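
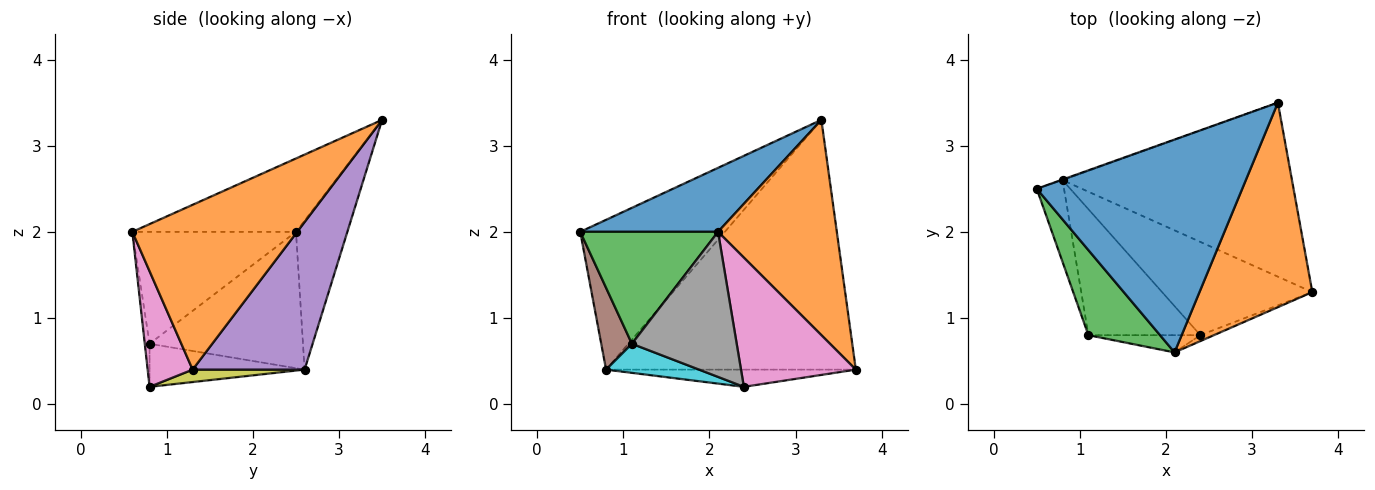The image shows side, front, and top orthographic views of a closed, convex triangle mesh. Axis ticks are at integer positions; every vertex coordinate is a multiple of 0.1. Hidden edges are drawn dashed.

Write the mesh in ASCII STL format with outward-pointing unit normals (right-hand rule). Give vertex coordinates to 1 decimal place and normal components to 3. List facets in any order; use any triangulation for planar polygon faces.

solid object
 facet normal -0.323 -0.272 0.906
  outer loop
   vertex 2.1 0.6 2.0
   vertex 3.3 3.5 3.3
   vertex 0.5 2.5 2.0
  endloop
 endfacet
 facet normal 0.709 -0.511 0.486
  outer loop
   vertex 2.1 0.6 2.0
   vertex 3.7 1.3 0.4
   vertex 3.3 3.5 3.3
  endloop
 endfacet
 facet normal -0.687 -0.579 0.440
  outer loop
   vertex 1.1 0.8 0.7
   vertex 2.1 0.6 2.0
   vertex 0.5 2.5 2.0
  endloop
 endfacet
 facet normal -0.335 0.942 -0.004
  outer loop
   vertex 0.8 2.6 0.4
   vertex 0.5 2.5 2.0
   vertex 3.3 3.5 3.3
  endloop
 endfacet
 facet normal 0.345 0.770 -0.537
  outer loop
   vertex 0.8 2.6 0.4
   vertex 3.3 3.5 3.3
   vertex 3.7 1.3 0.4
  endloop
 endfacet
 facet normal -0.962 -0.192 -0.192
  outer loop
   vertex 0.8 2.6 0.4
   vertex 1.1 0.8 0.7
   vertex 0.5 2.5 2.0
  endloop
 endfacet
 facet normal 0.364 -0.930 -0.043
  outer loop
   vertex 2.4 0.8 0.2
   vertex 3.7 1.3 0.4
   vertex 2.1 0.6 2.0
  endloop
 endfacet
 facet normal -0.045 -0.992 -0.118
  outer loop
   vertex 2.4 0.8 0.2
   vertex 2.1 0.6 2.0
   vertex 1.1 0.8 0.7
  endloop
 endfacet
 facet normal 0.081 0.181 -0.980
  outer loop
   vertex 2.4 0.8 0.2
   vertex 0.8 2.6 0.4
   vertex 3.7 1.3 0.4
  endloop
 endfacet
 facet normal -0.351 -0.211 -0.912
  outer loop
   vertex 2.4 0.8 0.2
   vertex 1.1 0.8 0.7
   vertex 0.8 2.6 0.4
  endloop
 endfacet
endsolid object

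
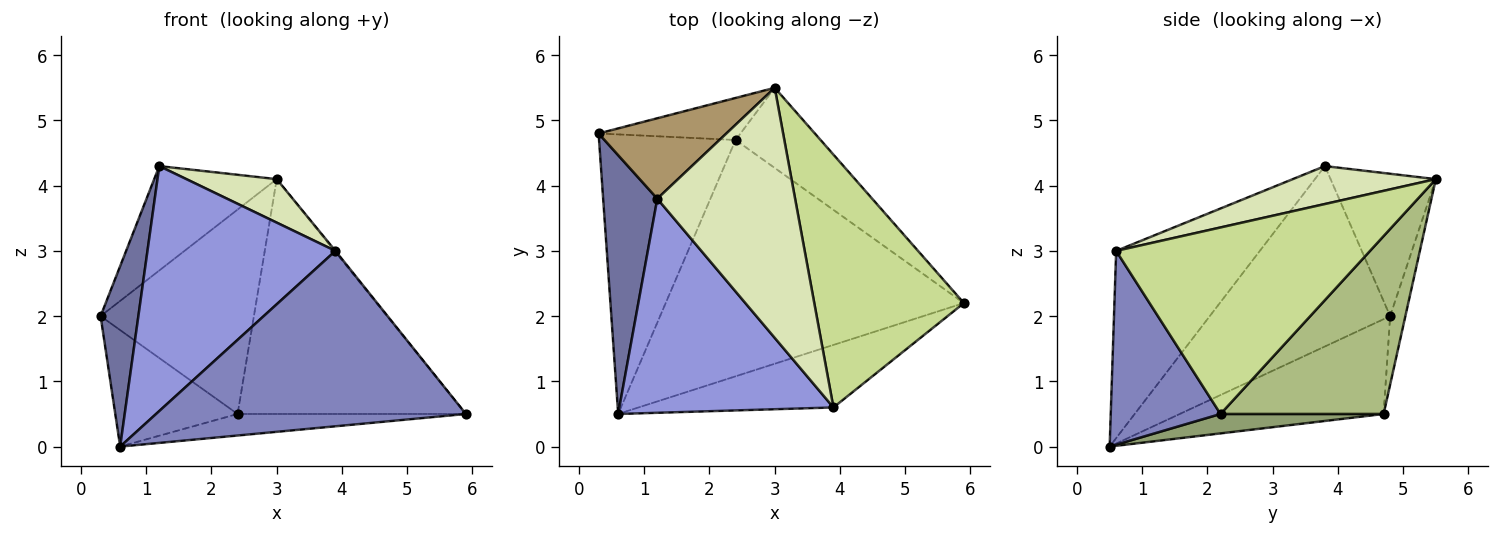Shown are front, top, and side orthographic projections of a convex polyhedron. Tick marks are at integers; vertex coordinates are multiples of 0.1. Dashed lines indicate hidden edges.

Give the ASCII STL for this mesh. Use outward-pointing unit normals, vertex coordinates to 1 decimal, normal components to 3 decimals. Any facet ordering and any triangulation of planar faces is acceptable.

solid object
 facet normal -0.939 -0.197 0.282
  outer loop
   vertex 1.2 3.8 4.3
   vertex 0.3 4.8 2.0
   vertex 0.6 0.5 0.0
  endloop
 endfacet
 facet normal 0.317 -0.893 -0.319
  outer loop
   vertex 3.9 0.6 3.0
   vertex 0.6 0.5 0.0
   vertex 5.9 2.2 0.5
  endloop
 endfacet
 facet normal -0.499 -0.653 0.570
  outer loop
   vertex 3.9 0.6 3.0
   vertex 1.2 3.8 4.3
   vertex 0.6 0.5 0.0
  endloop
 endfacet
 facet normal -0.540 0.324 -0.777
  outer loop
   vertex 2.4 4.7 0.5
   vertex 0.6 0.5 0.0
   vertex 0.3 4.8 2.0
  endloop
 endfacet
 facet normal 0.065 0.091 -0.994
  outer loop
   vertex 2.4 4.7 0.5
   vertex 5.9 2.2 0.5
   vertex 0.6 0.5 0.0
  endloop
 endfacet
 facet normal 0.560 0.784 -0.268
  outer loop
   vertex 3.0 5.5 4.1
   vertex 5.9 2.2 0.5
   vertex 2.4 4.7 0.5
  endloop
 endfacet
 facet normal 0.780 0.003 0.626
  outer loop
   vertex 3.0 5.5 4.1
   vertex 3.9 0.6 3.0
   vertex 5.9 2.2 0.5
  endloop
 endfacet
 facet normal 0.262 -0.165 0.951
  outer loop
   vertex 3.0 5.5 4.1
   vertex 1.2 3.8 4.3
   vertex 3.9 0.6 3.0
  endloop
 endfacet
 facet normal -0.562 0.655 0.505
  outer loop
   vertex 3.0 5.5 4.1
   vertex 0.3 4.8 2.0
   vertex 1.2 3.8 4.3
  endloop
 endfacet
 facet normal -0.097 0.975 -0.201
  outer loop
   vertex 3.0 5.5 4.1
   vertex 2.4 4.7 0.5
   vertex 0.3 4.8 2.0
  endloop
 endfacet
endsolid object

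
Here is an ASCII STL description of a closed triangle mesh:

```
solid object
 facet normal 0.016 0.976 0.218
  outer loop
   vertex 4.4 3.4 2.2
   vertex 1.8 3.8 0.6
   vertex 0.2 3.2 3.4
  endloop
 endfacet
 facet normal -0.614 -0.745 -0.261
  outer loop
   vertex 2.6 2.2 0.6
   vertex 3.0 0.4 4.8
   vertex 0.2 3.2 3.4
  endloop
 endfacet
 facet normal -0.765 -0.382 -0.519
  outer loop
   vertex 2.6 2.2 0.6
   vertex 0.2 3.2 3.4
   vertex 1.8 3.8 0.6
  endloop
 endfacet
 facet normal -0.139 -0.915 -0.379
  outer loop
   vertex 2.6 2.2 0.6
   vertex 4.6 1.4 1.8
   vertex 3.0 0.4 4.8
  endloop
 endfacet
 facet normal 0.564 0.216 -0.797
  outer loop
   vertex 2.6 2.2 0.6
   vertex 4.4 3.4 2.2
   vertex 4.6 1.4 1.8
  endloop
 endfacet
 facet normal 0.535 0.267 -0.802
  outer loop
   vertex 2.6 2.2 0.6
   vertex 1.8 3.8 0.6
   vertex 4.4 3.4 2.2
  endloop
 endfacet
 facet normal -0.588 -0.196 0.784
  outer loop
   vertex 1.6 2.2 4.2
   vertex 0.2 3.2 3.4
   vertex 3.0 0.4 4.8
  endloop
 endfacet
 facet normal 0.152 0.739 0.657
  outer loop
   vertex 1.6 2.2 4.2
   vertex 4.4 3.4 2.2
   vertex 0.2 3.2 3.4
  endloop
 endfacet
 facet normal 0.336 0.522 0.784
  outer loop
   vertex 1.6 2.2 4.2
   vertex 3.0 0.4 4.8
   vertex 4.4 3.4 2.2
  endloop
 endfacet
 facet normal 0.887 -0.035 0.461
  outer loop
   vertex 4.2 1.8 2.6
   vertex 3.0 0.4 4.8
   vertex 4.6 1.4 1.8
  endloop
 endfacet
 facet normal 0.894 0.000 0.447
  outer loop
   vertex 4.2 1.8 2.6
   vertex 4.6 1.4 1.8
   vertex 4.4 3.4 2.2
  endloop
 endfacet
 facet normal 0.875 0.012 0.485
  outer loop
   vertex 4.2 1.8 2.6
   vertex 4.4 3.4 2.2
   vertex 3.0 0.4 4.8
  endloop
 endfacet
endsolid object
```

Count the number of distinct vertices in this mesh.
8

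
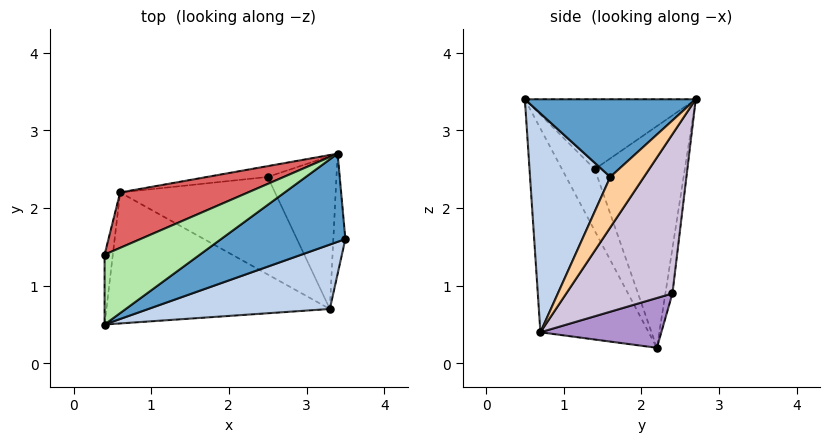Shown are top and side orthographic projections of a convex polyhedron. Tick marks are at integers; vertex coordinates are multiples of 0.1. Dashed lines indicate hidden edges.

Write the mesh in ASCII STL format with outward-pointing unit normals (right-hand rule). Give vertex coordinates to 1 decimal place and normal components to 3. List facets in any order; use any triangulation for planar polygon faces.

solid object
 facet normal 0.430 -0.586 0.687
  outer loop
   vertex 3.4 2.7 3.4
   vertex 0.4 0.5 3.4
   vertex 3.5 1.6 2.4
  endloop
 endfacet
 facet normal 0.410 -0.846 0.340
  outer loop
   vertex 3.3 0.7 0.4
   vertex 3.5 1.6 2.4
   vertex 0.4 0.5 3.4
  endloop
 endfacet
 facet normal -0.409 -0.795 -0.448
  outer loop
   vertex 3.3 0.7 0.4
   vertex 0.4 0.5 3.4
   vertex 0.6 2.2 0.2
  endloop
 endfacet
 facet normal 0.932 0.287 -0.222
  outer loop
   vertex 3.3 0.7 0.4
   vertex 3.4 2.7 3.4
   vertex 3.5 1.6 2.4
  endloop
 endfacet
 facet normal -0.983 -0.131 -0.131
  outer loop
   vertex 0.4 1.4 2.5
   vertex 0.6 2.2 0.2
   vertex 0.4 0.5 3.4
  endloop
 endfacet
 facet normal -0.460 0.628 0.628
  outer loop
   vertex 0.4 1.4 2.5
   vertex 0.4 0.5 3.4
   vertex 3.4 2.7 3.4
  endloop
 endfacet
 facet normal -0.448 0.856 0.259
  outer loop
   vertex 0.4 1.4 2.5
   vertex 3.4 2.7 3.4
   vertex 0.6 2.2 0.2
  endloop
 endfacet
 facet normal -0.070 0.993 -0.094
  outer loop
   vertex 2.5 2.4 0.9
   vertex 0.6 2.2 0.2
   vertex 3.4 2.7 3.4
  endloop
 endfacet
 facet normal 0.282 0.390 -0.876
  outer loop
   vertex 2.5 2.4 0.9
   vertex 3.3 0.7 0.4
   vertex 0.6 2.2 0.2
  endloop
 endfacet
 facet normal 0.805 0.481 -0.347
  outer loop
   vertex 2.5 2.4 0.9
   vertex 3.4 2.7 3.4
   vertex 3.3 0.7 0.4
  endloop
 endfacet
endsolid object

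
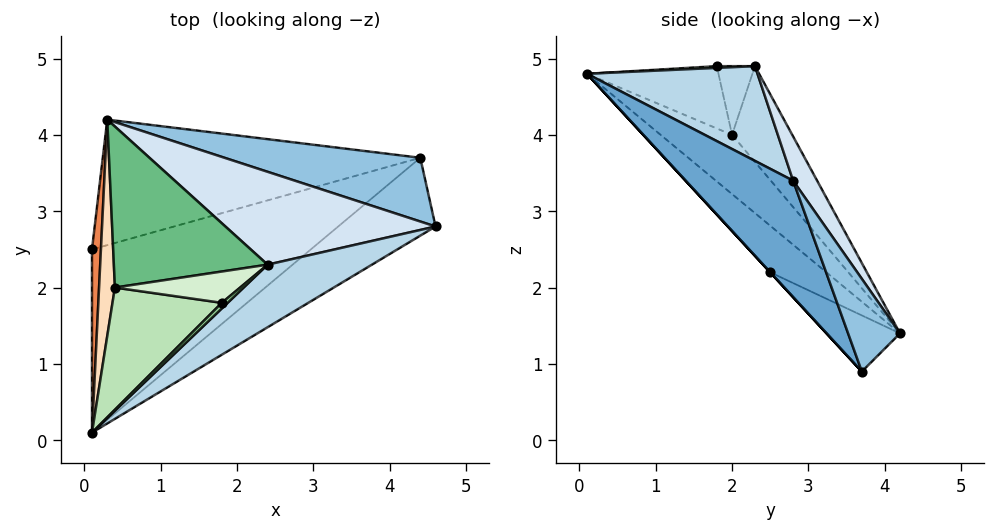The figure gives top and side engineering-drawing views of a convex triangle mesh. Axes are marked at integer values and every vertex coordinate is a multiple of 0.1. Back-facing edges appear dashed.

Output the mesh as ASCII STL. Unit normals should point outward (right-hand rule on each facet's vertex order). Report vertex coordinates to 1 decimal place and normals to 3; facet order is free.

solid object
 facet normal 0.405 -0.850 -0.338
  outer loop
   vertex 4.4 3.7 0.9
   vertex 4.6 2.8 3.4
   vertex 0.1 0.1 4.8
  endloop
 endfacet
 facet normal 0.153 0.934 0.324
  outer loop
   vertex 4.4 3.7 0.9
   vertex 0.3 4.2 1.4
   vertex 4.6 2.8 3.4
  endloop
 endfacet
 facet normal 0.541 -0.593 0.596
  outer loop
   vertex 2.4 2.3 4.9
   vertex 0.1 0.1 4.8
   vertex 4.6 2.8 3.4
  endloop
 endfacet
 facet normal 0.091 0.897 0.432
  outer loop
   vertex 2.4 2.3 4.9
   vertex 4.6 2.8 3.4
   vertex 0.3 4.2 1.4
  endloop
 endfacet
 facet normal -0.962 0.200 0.185
  outer loop
   vertex 0.1 2.5 2.2
   vertex 0.1 0.1 4.8
   vertex 0.3 4.2 1.4
  endloop
 endfacet
 facet normal 0.000 -0.735 -0.678
  outer loop
   vertex 0.1 2.5 2.2
   vertex 4.4 3.7 0.9
   vertex 0.1 0.1 4.8
  endloop
 endfacet
 facet normal -0.159 -0.405 -0.900
  outer loop
   vertex 0.1 2.5 2.2
   vertex 0.3 4.2 1.4
   vertex 4.4 3.7 0.9
  endloop
 endfacet
 facet normal -0.935 0.253 0.250
  outer loop
   vertex 0.4 2.0 4.0
   vertex 0.3 4.2 1.4
   vertex 0.1 0.1 4.8
  endloop
 endfacet
 facet normal -0.378 0.700 0.606
  outer loop
   vertex 0.4 2.0 4.0
   vertex 2.4 2.3 4.9
   vertex 0.3 4.2 1.4
  endloop
 endfacet
 facet normal 0.267 -0.321 0.909
  outer loop
   vertex 1.8 1.8 4.9
   vertex 0.1 0.1 4.8
   vertex 2.4 2.3 4.9
  endloop
 endfacet
 facet normal -0.453 0.406 0.794
  outer loop
   vertex 1.8 1.8 4.9
   vertex 0.4 2.0 4.0
   vertex 0.1 0.1 4.8
  endloop
 endfacet
 facet normal -0.417 0.500 0.759
  outer loop
   vertex 1.8 1.8 4.9
   vertex 2.4 2.3 4.9
   vertex 0.4 2.0 4.0
  endloop
 endfacet
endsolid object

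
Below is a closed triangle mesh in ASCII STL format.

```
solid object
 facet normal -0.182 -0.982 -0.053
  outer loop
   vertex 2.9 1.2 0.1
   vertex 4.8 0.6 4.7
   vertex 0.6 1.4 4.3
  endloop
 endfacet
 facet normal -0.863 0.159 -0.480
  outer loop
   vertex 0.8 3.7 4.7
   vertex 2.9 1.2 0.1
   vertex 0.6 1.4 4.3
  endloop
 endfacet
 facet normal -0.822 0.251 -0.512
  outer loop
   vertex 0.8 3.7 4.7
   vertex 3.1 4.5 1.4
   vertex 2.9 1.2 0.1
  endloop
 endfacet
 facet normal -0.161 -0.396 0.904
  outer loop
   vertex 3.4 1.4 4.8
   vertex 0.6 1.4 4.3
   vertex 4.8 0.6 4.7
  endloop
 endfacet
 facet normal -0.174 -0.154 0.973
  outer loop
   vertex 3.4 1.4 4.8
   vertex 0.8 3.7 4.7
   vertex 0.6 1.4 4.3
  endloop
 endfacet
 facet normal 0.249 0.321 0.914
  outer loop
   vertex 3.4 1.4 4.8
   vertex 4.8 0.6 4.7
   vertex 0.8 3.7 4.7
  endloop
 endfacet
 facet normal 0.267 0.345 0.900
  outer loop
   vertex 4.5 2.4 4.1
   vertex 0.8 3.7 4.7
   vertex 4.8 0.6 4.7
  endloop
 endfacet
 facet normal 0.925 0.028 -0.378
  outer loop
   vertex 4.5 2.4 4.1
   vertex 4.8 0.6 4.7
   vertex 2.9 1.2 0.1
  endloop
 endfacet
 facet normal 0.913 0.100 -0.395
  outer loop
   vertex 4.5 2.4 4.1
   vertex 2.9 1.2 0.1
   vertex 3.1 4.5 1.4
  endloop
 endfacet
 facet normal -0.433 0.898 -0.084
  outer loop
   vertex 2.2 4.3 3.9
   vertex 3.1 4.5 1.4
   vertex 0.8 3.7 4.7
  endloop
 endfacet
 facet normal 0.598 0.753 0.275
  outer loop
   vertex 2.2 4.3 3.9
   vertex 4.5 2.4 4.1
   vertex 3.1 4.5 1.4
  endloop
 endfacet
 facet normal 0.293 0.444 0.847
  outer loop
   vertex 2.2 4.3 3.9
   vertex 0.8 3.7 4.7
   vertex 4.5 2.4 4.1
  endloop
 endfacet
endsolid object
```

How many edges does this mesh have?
18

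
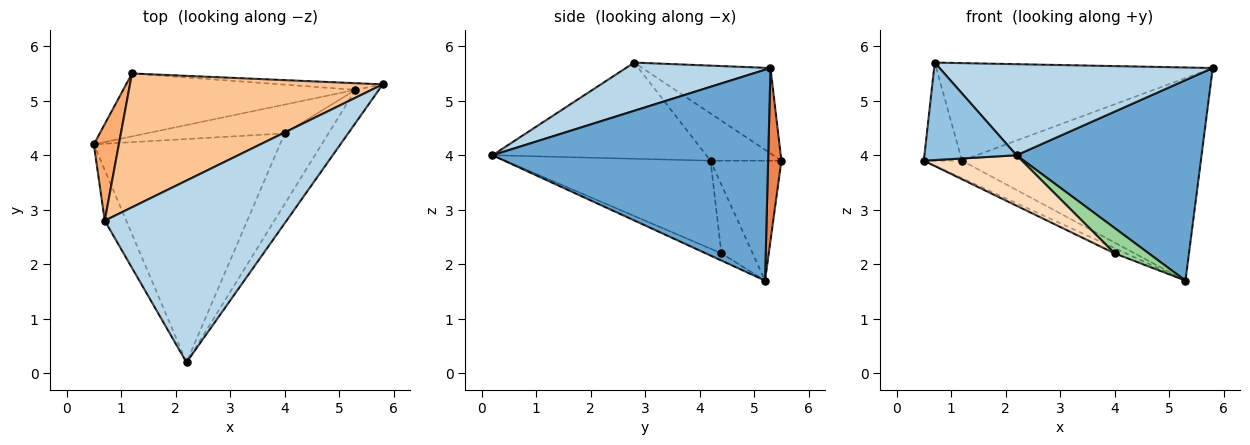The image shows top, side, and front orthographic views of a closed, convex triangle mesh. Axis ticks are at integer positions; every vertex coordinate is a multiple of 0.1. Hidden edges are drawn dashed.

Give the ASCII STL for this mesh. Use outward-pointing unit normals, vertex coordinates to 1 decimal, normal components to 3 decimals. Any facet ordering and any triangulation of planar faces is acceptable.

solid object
 facet normal 0.827 -0.555 -0.092
  outer loop
   vertex 5.3 5.2 1.7
   vertex 5.8 5.3 5.6
   vertex 2.2 0.2 4.0
  endloop
 endfacet
 facet normal -0.900 -0.387 -0.201
  outer loop
   vertex 0.7 2.8 5.7
   vertex 0.5 4.2 3.9
   vertex 2.2 0.2 4.0
  endloop
 endfacet
 facet normal 0.231 -0.436 0.870
  outer loop
   vertex 0.7 2.8 5.7
   vertex 2.2 0.2 4.0
   vertex 5.8 5.3 5.6
  endloop
 endfacet
 facet normal -0.445 0.240 -0.863
  outer loop
   vertex 1.2 5.5 3.9
   vertex 5.3 5.2 1.7
   vertex 0.5 4.2 3.9
  endloop
 endfacet
 facet normal 0.055 0.998 -0.033
  outer loop
   vertex 1.2 5.5 3.9
   vertex 5.8 5.3 5.6
   vertex 5.3 5.2 1.7
  endloop
 endfacet
 facet normal -0.798 0.430 0.423
  outer loop
   vertex 1.2 5.5 3.9
   vertex 0.5 4.2 3.9
   vertex 0.7 2.8 5.7
  endloop
 endfacet
 facet normal -0.263 0.568 0.779
  outer loop
   vertex 1.2 5.5 3.9
   vertex 0.7 2.8 5.7
   vertex 5.8 5.3 5.6
  endloop
 endfacet
 facet normal -0.419 -0.200 -0.886
  outer loop
   vertex 4.0 4.4 2.2
   vertex 2.2 0.2 4.0
   vertex 0.5 4.2 3.9
  endloop
 endfacet
 facet normal -0.439 0.160 -0.884
  outer loop
   vertex 4.0 4.4 2.2
   vertex 0.5 4.2 3.9
   vertex 5.3 5.2 1.7
  endloop
 endfacet
 facet normal -0.153 -0.333 -0.930
  outer loop
   vertex 4.0 4.4 2.2
   vertex 5.3 5.2 1.7
   vertex 2.2 0.2 4.0
  endloop
 endfacet
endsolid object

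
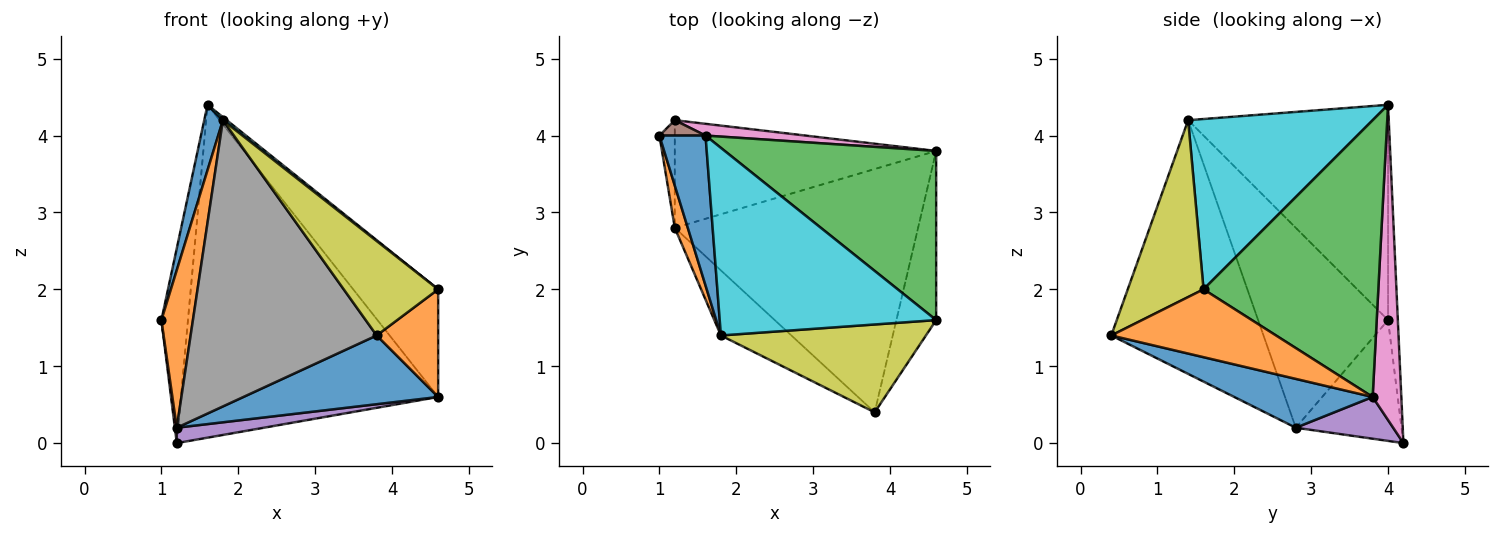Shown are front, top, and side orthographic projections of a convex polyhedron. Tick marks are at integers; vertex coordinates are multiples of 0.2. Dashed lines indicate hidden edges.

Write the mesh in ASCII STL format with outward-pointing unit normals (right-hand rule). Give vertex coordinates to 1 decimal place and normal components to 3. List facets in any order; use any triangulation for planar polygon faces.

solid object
 facet normal 0.190 -0.267 -0.945
  outer loop
   vertex 1.2 2.8 0.2
   vertex 4.6 3.8 0.6
   vertex 3.8 0.4 1.4
  endloop
 endfacet
 facet normal 0.821 -0.307 -0.482
  outer loop
   vertex 4.6 1.6 2.0
   vertex 3.8 0.4 1.4
   vertex 4.6 3.8 0.6
  endloop
 endfacet
 facet normal 0.741 0.360 0.566
  outer loop
   vertex 4.6 1.6 2.0
   vertex 4.6 3.8 0.6
   vertex 1.6 4.0 4.4
  endloop
 endfacet
 facet normal -0.992 -0.018 -0.126
  outer loop
   vertex 1.2 4.2 0.0
   vertex 1.2 2.8 0.2
   vertex 1.0 4.0 1.6
  endloop
 endfacet
 facet normal 0.156 -0.140 -0.978
  outer loop
   vertex 1.2 4.2 0.0
   vertex 4.6 3.8 0.6
   vertex 1.2 2.8 0.2
  endloop
 endfacet
 facet normal -0.345 0.936 0.074
  outer loop
   vertex 1.2 4.2 0.0
   vertex 1.0 4.0 1.6
   vertex 1.6 4.0 4.4
  endloop
 endfacet
 facet normal 0.111 0.993 0.035
  outer loop
   vertex 1.2 4.2 0.0
   vertex 1.6 4.0 4.4
   vertex 4.6 3.8 0.6
  endloop
 endfacet
 facet normal -0.624 -0.762 -0.173
  outer loop
   vertex 1.8 1.4 4.2
   vertex 1.2 2.8 0.2
   vertex 3.8 0.4 1.4
  endloop
 endfacet
 facet normal 0.507 -0.631 0.587
  outer loop
   vertex 1.8 1.4 4.2
   vertex 3.8 0.4 1.4
   vertex 4.6 1.6 2.0
  endloop
 endfacet
 facet normal 0.618 -0.013 0.786
  outer loop
   vertex 1.8 1.4 4.2
   vertex 4.6 1.6 2.0
   vertex 1.6 4.0 4.4
  endloop
 endfacet
 facet normal -0.974 -0.091 0.209
  outer loop
   vertex 1.8 1.4 4.2
   vertex 1.6 4.0 4.4
   vertex 1.0 4.0 1.6
  endloop
 endfacet
 facet normal -0.970 -0.235 0.063
  outer loop
   vertex 1.8 1.4 4.2
   vertex 1.0 4.0 1.6
   vertex 1.2 2.8 0.2
  endloop
 endfacet
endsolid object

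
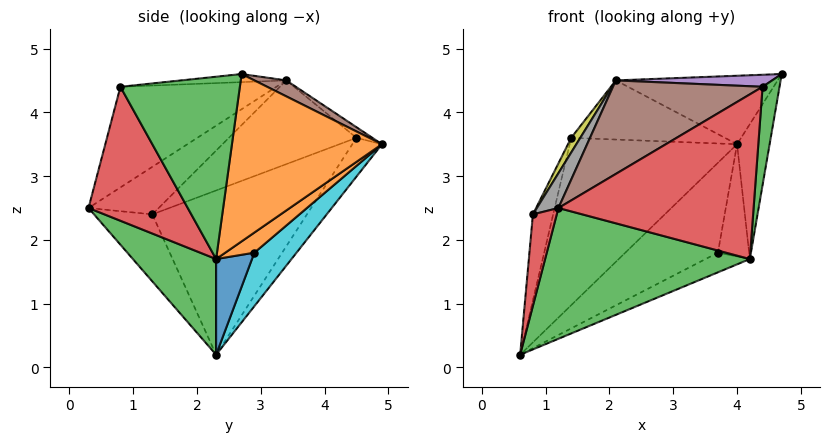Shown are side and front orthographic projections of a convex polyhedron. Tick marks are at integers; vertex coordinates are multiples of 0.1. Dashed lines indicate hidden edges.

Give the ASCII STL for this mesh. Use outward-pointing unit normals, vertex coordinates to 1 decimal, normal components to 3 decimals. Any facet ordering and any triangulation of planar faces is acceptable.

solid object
 facet normal -0.150 0.846 -0.512
  outer loop
   vertex 1.4 4.5 3.6
   vertex 4.0 4.9 3.5
   vertex 0.6 2.3 0.2
  endloop
 endfacet
 facet normal 0.959 0.208 -0.194
  outer loop
   vertex 4.2 2.3 1.7
   vertex 4.0 4.9 3.5
   vertex 4.7 2.7 4.6
  endloop
 endfacet
 facet normal 0.279 -0.687 -0.671
  outer loop
   vertex 4.2 2.3 1.7
   vertex 1.2 0.3 2.5
   vertex 0.6 2.3 0.2
  endloop
 endfacet
 facet normal -0.922 -0.378 -0.088
  outer loop
   vertex 0.8 1.3 2.4
   vertex 0.6 2.3 0.2
   vertex 1.2 0.3 2.5
  endloop
 endfacet
 facet normal -0.981 0.129 0.148
  outer loop
   vertex 0.8 1.3 2.4
   vertex 1.4 4.5 3.6
   vertex 0.6 2.3 0.2
  endloop
 endfacet
 facet normal 0.092 0.469 0.879
  outer loop
   vertex 2.1 3.4 4.5
   vertex 4.7 2.7 4.6
   vertex 4.0 4.9 3.5
  endloop
 endfacet
 facet normal -0.063 0.608 0.792
  outer loop
   vertex 2.1 3.4 4.5
   vertex 4.0 4.9 3.5
   vertex 1.4 4.5 3.6
  endloop
 endfacet
 facet normal -0.716 -0.220 0.663
  outer loop
   vertex 2.1 3.4 4.5
   vertex 0.8 1.3 2.4
   vertex 1.2 0.3 2.5
  endloop
 endfacet
 facet normal -0.821 -0.059 0.567
  outer loop
   vertex 2.1 3.4 4.5
   vertex 1.4 4.5 3.6
   vertex 0.8 1.3 2.4
  endloop
 endfacet
 facet normal 0.273 0.599 -0.753
  outer loop
   vertex 3.7 2.9 1.8
   vertex 0.6 2.3 0.2
   vertex 4.0 4.9 3.5
  endloop
 endfacet
 facet normal 0.348 0.429 -0.834
  outer loop
   vertex 3.7 2.9 1.8
   vertex 4.2 2.3 1.7
   vertex 0.6 2.3 0.2
  endloop
 endfacet
 facet normal 0.487 0.522 -0.700
  outer loop
   vertex 3.7 2.9 1.8
   vertex 4.0 4.9 3.5
   vertex 4.2 2.3 1.7
  endloop
 endfacet
 facet normal 0.979 -0.139 -0.150
  outer loop
   vertex 4.4 0.8 4.4
   vertex 4.2 2.3 1.7
   vertex 4.7 2.7 4.6
  endloop
 endfacet
 facet normal 0.401 -0.788 -0.467
  outer loop
   vertex 4.4 0.8 4.4
   vertex 1.2 0.3 2.5
   vertex 4.2 2.3 1.7
  endloop
 endfacet
 facet normal -0.064 -0.095 0.993
  outer loop
   vertex 4.4 0.8 4.4
   vertex 4.7 2.7 4.6
   vertex 2.1 3.4 4.5
  endloop
 endfacet
 facet normal -0.420 -0.403 0.813
  outer loop
   vertex 4.4 0.8 4.4
   vertex 2.1 3.4 4.5
   vertex 1.2 0.3 2.5
  endloop
 endfacet
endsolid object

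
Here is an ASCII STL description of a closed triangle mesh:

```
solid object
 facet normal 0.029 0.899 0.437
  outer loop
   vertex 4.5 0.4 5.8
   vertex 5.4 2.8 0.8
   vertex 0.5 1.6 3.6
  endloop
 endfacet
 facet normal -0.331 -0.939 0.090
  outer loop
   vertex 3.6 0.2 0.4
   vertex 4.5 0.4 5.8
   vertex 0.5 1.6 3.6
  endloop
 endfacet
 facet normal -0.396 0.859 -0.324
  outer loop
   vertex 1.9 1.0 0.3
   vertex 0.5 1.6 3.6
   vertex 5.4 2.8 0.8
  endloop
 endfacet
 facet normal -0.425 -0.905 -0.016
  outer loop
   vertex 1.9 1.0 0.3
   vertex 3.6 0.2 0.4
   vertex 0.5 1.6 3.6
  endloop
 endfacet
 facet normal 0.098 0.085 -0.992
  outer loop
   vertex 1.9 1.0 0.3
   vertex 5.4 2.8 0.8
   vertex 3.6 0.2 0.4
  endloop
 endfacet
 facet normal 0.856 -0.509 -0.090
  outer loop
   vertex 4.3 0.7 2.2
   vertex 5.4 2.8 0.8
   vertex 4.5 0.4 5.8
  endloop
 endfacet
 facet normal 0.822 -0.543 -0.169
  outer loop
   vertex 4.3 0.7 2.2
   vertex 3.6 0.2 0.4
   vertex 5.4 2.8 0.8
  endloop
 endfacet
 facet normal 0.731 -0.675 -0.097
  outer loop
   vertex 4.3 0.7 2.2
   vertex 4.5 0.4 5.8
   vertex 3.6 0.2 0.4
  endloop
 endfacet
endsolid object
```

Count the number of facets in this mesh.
8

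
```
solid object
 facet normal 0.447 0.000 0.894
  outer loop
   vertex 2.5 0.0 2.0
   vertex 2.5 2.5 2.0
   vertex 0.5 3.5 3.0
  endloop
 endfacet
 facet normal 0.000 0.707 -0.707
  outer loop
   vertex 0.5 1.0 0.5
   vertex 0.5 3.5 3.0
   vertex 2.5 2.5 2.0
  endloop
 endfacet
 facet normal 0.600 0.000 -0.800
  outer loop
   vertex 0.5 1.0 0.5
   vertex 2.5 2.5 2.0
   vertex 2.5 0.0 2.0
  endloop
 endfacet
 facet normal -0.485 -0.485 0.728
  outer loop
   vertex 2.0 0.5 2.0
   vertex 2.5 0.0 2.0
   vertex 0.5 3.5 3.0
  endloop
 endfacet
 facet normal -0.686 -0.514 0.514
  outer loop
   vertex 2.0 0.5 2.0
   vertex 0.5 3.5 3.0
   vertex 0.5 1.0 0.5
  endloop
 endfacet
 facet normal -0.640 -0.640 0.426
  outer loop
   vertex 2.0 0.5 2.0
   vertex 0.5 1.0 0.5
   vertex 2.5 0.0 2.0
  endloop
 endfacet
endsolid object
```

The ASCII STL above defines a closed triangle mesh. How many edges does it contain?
9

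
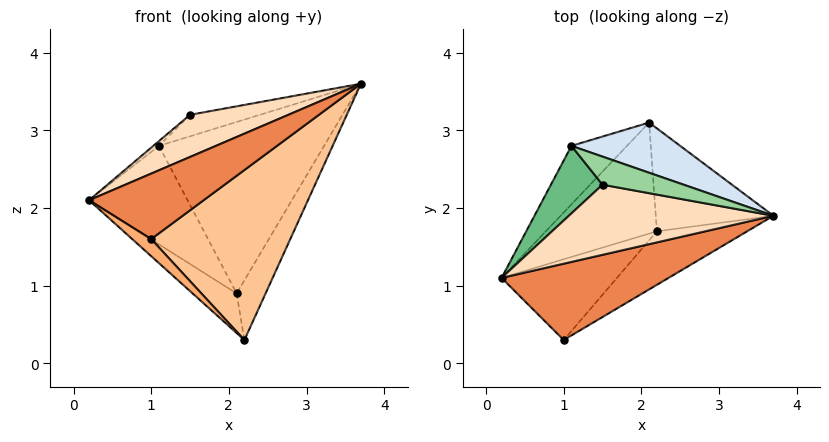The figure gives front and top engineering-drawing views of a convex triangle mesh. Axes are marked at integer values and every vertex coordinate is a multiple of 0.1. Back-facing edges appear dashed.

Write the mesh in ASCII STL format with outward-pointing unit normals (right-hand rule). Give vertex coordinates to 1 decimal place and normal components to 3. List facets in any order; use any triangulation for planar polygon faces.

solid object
 facet normal -0.688 0.244 -0.683
  outer loop
   vertex 2.2 1.7 0.3
   vertex 0.2 1.1 2.1
   vertex 2.1 3.1 0.9
  endloop
 endfacet
 facet normal 0.878 0.240 -0.414
  outer loop
   vertex 2.2 1.7 0.3
   vertex 2.1 3.1 0.9
   vertex 3.7 1.9 3.6
  endloop
 endfacet
 facet normal -0.775 0.543 -0.322
  outer loop
   vertex 1.1 2.8 2.8
   vertex 2.1 3.1 0.9
   vertex 0.2 1.1 2.1
  endloop
 endfacet
 facet normal 0.239 0.932 0.273
  outer loop
   vertex 1.1 2.8 2.8
   vertex 3.7 1.9 3.6
   vertex 2.1 3.1 0.9
  endloop
 endfacet
 facet normal -0.174 -0.641 0.748
  outer loop
   vertex 1.0 0.3 1.6
   vertex 3.7 1.9 3.6
   vertex 0.2 1.1 2.1
  endloop
 endfacet
 facet normal -0.633 -0.160 -0.757
  outer loop
   vertex 1.0 0.3 1.6
   vertex 0.2 1.1 2.1
   vertex 2.2 1.7 0.3
  endloop
 endfacet
 facet normal 0.619 -0.749 -0.236
  outer loop
   vertex 1.0 0.3 1.6
   vertex 2.2 1.7 0.3
   vertex 3.7 1.9 3.6
  endloop
 endfacet
 facet normal -0.242 -0.500 0.832
  outer loop
   vertex 1.5 2.3 3.2
   vertex 0.2 1.1 2.1
   vertex 3.7 1.9 3.6
  endloop
 endfacet
 facet normal -0.673 0.052 0.738
  outer loop
   vertex 1.5 2.3 3.2
   vertex 1.1 2.8 2.8
   vertex 0.2 1.1 2.1
  endloop
 endfacet
 facet normal -0.034 0.608 0.793
  outer loop
   vertex 1.5 2.3 3.2
   vertex 3.7 1.9 3.6
   vertex 1.1 2.8 2.8
  endloop
 endfacet
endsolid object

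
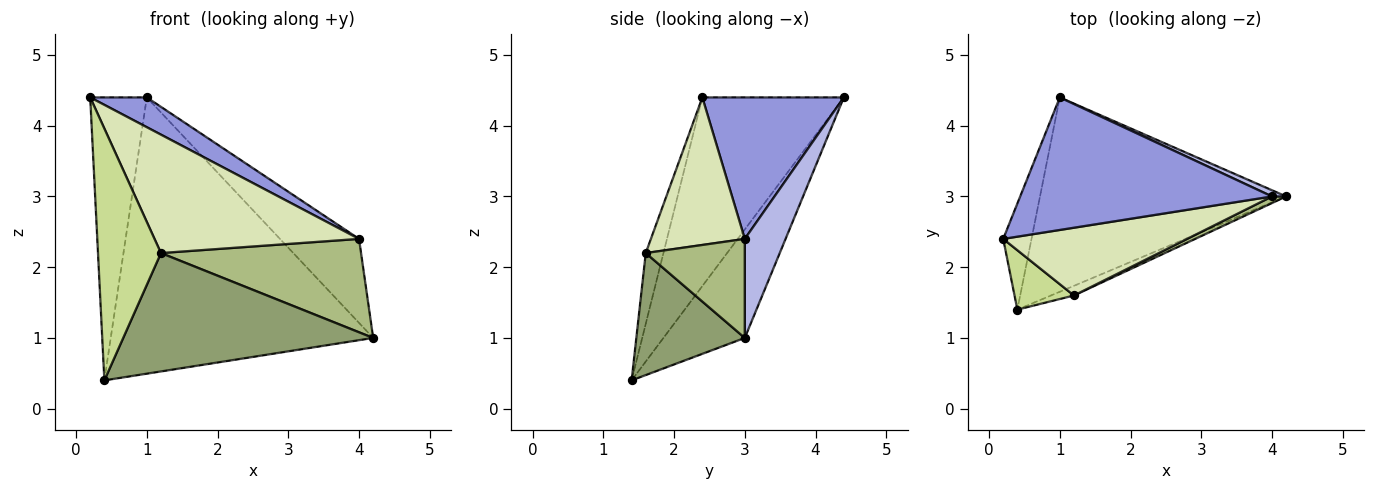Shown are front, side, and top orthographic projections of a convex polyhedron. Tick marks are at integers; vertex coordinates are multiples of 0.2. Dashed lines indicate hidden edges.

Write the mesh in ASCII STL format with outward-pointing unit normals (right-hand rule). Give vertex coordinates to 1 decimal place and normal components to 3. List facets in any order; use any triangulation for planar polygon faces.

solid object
 facet normal -0.920 0.368 -0.138
  outer loop
   vertex 0.4 1.4 0.4
   vertex 0.2 2.4 4.4
   vertex 1.0 4.4 4.4
  endloop
 endfacet
 facet normal -0.246 0.793 -0.558
  outer loop
   vertex 0.4 1.4 0.4
   vertex 1.0 4.4 4.4
   vertex 4.2 3.0 1.0
  endloop
 endfacet
 facet normal 0.481 -0.192 0.856
  outer loop
   vertex 4.0 3.0 2.4
   vertex 1.0 4.4 4.4
   vertex 0.2 2.4 4.4
  endloop
 endfacet
 facet normal 0.457 0.887 0.065
  outer loop
   vertex 4.0 3.0 2.4
   vertex 4.2 3.0 1.0
   vertex 1.0 4.4 4.4
  endloop
 endfacet
 facet normal 0.397 -0.915 -0.075
  outer loop
   vertex 1.2 1.6 2.2
   vertex 0.4 1.4 0.4
   vertex 4.2 3.0 1.0
  endloop
 endfacet
 facet normal 0.443 -0.894 0.063
  outer loop
   vertex 1.2 1.6 2.2
   vertex 4.2 3.0 1.0
   vertex 4.0 3.0 2.4
  endloop
 endfacet
 facet normal -0.264 -0.939 0.222
  outer loop
   vertex 1.2 1.6 2.2
   vertex 0.2 2.4 4.4
   vertex 0.4 1.4 0.4
  endloop
 endfacet
 facet normal 0.370 -0.806 0.461
  outer loop
   vertex 1.2 1.6 2.2
   vertex 4.0 3.0 2.4
   vertex 0.2 2.4 4.4
  endloop
 endfacet
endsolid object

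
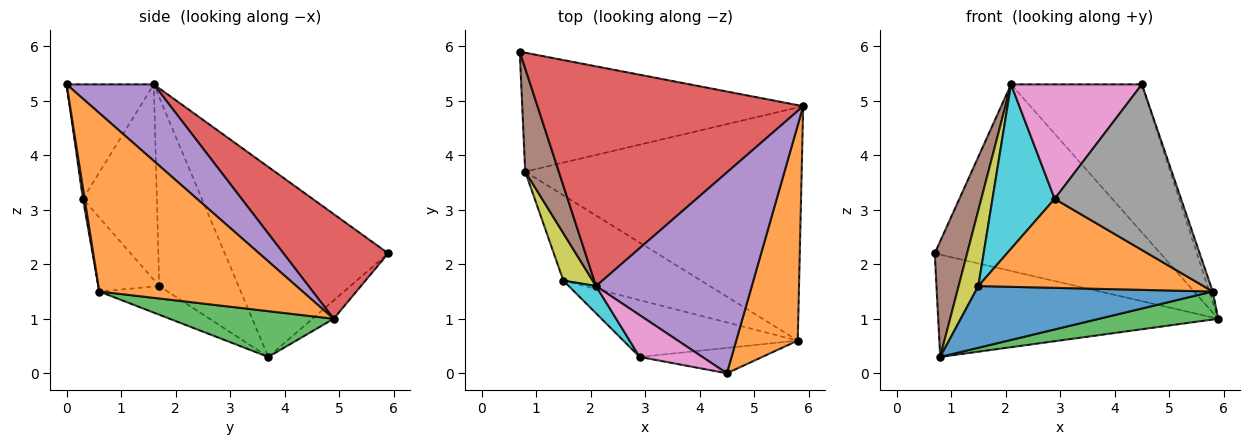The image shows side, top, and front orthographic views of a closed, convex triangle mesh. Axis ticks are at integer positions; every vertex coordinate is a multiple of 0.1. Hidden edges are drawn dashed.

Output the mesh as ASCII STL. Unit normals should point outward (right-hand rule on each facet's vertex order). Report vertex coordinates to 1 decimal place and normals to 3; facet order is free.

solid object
 facet normal -0.049 0.652 -0.757
  outer loop
   vertex 0.8 3.7 0.3
   vertex 0.7 5.9 2.2
   vertex 5.9 4.9 1.0
  endloop
 endfacet
 facet normal 0.945 0.016 0.326
  outer loop
   vertex 5.8 0.6 1.5
   vertex 5.9 4.9 1.0
   vertex 4.5 0.0 5.3
  endloop
 endfacet
 facet normal 0.162 -0.118 -0.980
  outer loop
   vertex 5.8 0.6 1.5
   vertex 0.8 3.7 0.3
   vertex 5.9 4.9 1.0
  endloop
 endfacet
 facet normal 0.288 0.620 0.730
  outer loop
   vertex 2.1 1.6 5.3
   vertex 5.9 4.9 1.0
   vertex 0.7 5.9 2.2
  endloop
 endfacet
 facet normal 0.368 0.552 0.749
  outer loop
   vertex 2.1 1.6 5.3
   vertex 4.5 0.0 5.3
   vertex 5.9 4.9 1.0
  endloop
 endfacet
 facet normal -0.967 -0.191 0.171
  outer loop
   vertex 2.1 1.6 5.3
   vertex 0.7 5.9 2.2
   vertex 0.8 3.7 0.3
  endloop
 endfacet
 facet normal -0.531 -0.796 0.291
  outer loop
   vertex 2.9 0.3 3.2
   vertex 4.5 0.0 5.3
   vertex 2.1 1.6 5.3
  endloop
 endfacet
 facet normal 0.013 -0.988 -0.151
  outer loop
   vertex 2.9 0.3 3.2
   vertex 5.8 0.6 1.5
   vertex 4.5 0.0 5.3
  endloop
 endfacet
 facet normal -0.960 -0.239 0.149
  outer loop
   vertex 1.5 1.7 1.6
   vertex 2.1 1.6 5.3
   vertex 0.8 3.7 0.3
  endloop
 endfacet
 facet normal -0.761 -0.640 0.106
  outer loop
   vertex 1.5 1.7 1.6
   vertex 2.9 0.3 3.2
   vertex 2.1 1.6 5.3
  endloop
 endfacet
 facet normal -0.166 -0.578 -0.799
  outer loop
   vertex 1.5 1.7 1.6
   vertex 0.8 3.7 0.3
   vertex 5.8 0.6 1.5
  endloop
 endfacet
 facet normal -0.222 -0.822 -0.524
  outer loop
   vertex 1.5 1.7 1.6
   vertex 5.8 0.6 1.5
   vertex 2.9 0.3 3.2
  endloop
 endfacet
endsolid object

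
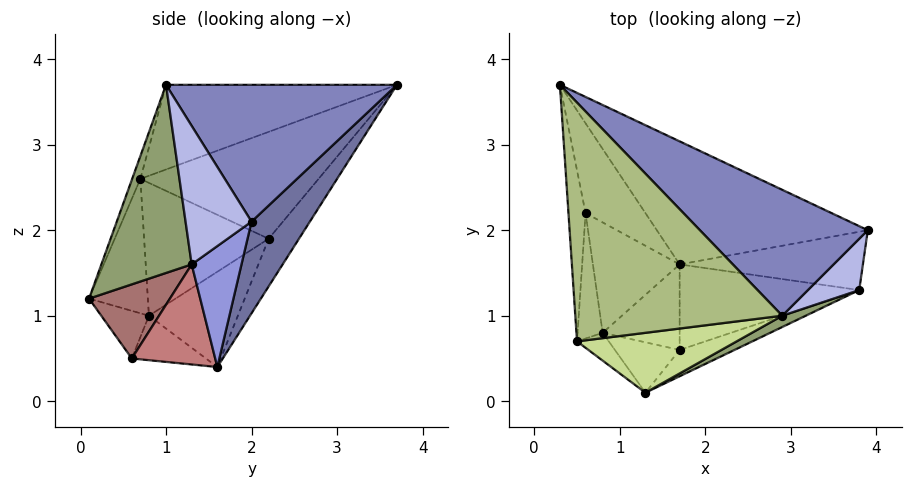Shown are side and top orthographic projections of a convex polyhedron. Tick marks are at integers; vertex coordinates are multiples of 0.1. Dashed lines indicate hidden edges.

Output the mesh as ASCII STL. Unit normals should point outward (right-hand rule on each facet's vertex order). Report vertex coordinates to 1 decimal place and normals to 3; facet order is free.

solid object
 facet normal 0.201 0.863 -0.464
  outer loop
   vertex 1.7 1.6 0.4
   vertex 0.3 3.7 3.7
   vertex 3.9 2.0 2.1
  endloop
 endfacet
 facet normal 0.540 0.520 0.662
  outer loop
   vertex 2.9 1.0 3.7
   vertex 3.9 2.0 2.1
   vertex 0.3 3.7 3.7
  endloop
 endfacet
 facet normal 0.489 0.460 -0.741
  outer loop
   vertex 3.8 1.3 1.6
   vertex 1.7 1.6 0.4
   vertex 3.9 2.0 2.1
  endloop
 endfacet
 facet normal 0.876 -0.357 0.324
  outer loop
   vertex 3.8 1.3 1.6
   vertex 3.9 2.0 2.1
   vertex 2.9 1.0 3.7
  endloop
 endfacet
 facet normal 0.425 -0.904 0.053
  outer loop
   vertex 3.8 1.3 1.6
   vertex 2.9 1.0 3.7
   vertex 1.3 0.1 1.2
  endloop
 endfacet
 facet normal -0.356 -0.343 0.870
  outer loop
   vertex 0.5 0.7 2.6
   vertex 2.9 1.0 3.7
   vertex 0.3 3.7 3.7
  endloop
 endfacet
 facet normal -0.053 -0.928 0.368
  outer loop
   vertex 0.5 0.7 2.6
   vertex 1.3 0.1 1.2
   vertex 2.9 1.0 3.7
  endloop
 endfacet
 facet normal -0.774 -0.606 -0.183
  outer loop
   vertex 0.5 0.7 2.6
   vertex 0.8 0.8 1.0
   vertex 1.3 0.1 1.2
  endloop
 endfacet
 facet normal -0.483 0.631 -0.607
  outer loop
   vertex 0.6 2.2 1.9
   vertex 0.3 3.7 3.7
   vertex 1.7 1.6 0.4
  endloop
 endfacet
 facet normal -0.703 0.311 -0.640
  outer loop
   vertex 0.6 2.2 1.9
   vertex 1.7 1.6 0.4
   vertex 0.8 0.8 1.0
  endloop
 endfacet
 facet normal -0.987 -0.008 -0.158
  outer loop
   vertex 0.6 2.2 1.9
   vertex 0.5 0.7 2.6
   vertex 0.3 3.7 3.7
  endloop
 endfacet
 facet normal -0.982 -0.021 -0.186
  outer loop
   vertex 0.6 2.2 1.9
   vertex 0.8 0.8 1.0
   vertex 0.5 0.7 2.6
  endloop
 endfacet
 facet normal 0.451 -0.828 -0.334
  outer loop
   vertex 1.7 0.6 0.5
   vertex 3.8 1.3 1.6
   vertex 1.3 0.1 1.2
  endloop
 endfacet
 facet normal 0.485 -0.087 -0.870
  outer loop
   vertex 1.7 0.6 0.5
   vertex 1.7 1.6 0.4
   vertex 3.8 1.3 1.6
  endloop
 endfacet
 facet normal -0.496 -0.547 -0.674
  outer loop
   vertex 1.7 0.6 0.5
   vertex 1.3 0.1 1.2
   vertex 0.8 0.8 1.0
  endloop
 endfacet
 facet normal -0.498 -0.086 -0.863
  outer loop
   vertex 1.7 0.6 0.5
   vertex 0.8 0.8 1.0
   vertex 1.7 1.6 0.4
  endloop
 endfacet
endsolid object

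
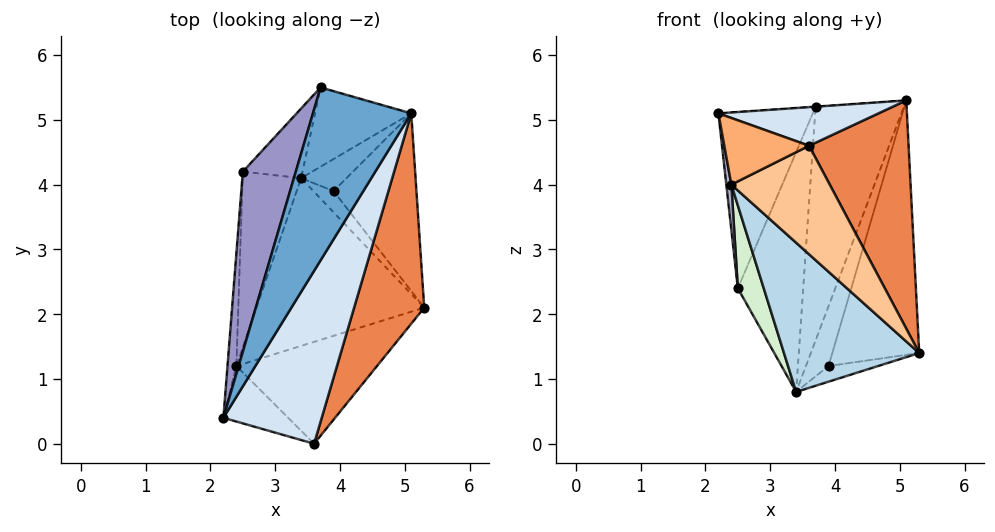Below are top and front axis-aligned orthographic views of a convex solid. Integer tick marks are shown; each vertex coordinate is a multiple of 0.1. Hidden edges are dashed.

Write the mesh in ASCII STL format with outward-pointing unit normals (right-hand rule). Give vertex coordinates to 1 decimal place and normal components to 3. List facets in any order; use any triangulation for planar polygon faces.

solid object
 facet normal -0.071 0.001 0.997
  outer loop
   vertex 5.1 5.1 5.3
   vertex 3.7 5.5 5.2
   vertex 2.2 0.4 5.1
  endloop
 endfacet
 facet normal 0.282 0.909 -0.308
  outer loop
   vertex 5.1 5.1 5.3
   vertex 3.4 4.1 0.8
   vertex 3.7 5.5 5.2
  endloop
 endfacet
 facet normal -0.421 -0.603 -0.678
  outer loop
   vertex 2.4 1.2 4.0
   vertex 3.4 4.1 0.8
   vertex 5.3 2.1 1.4
  endloop
 endfacet
 facet normal 0.275 -0.210 0.938
  outer loop
   vertex 3.6 0.0 4.6
   vertex 5.1 5.1 5.3
   vertex 2.2 0.4 5.1
  endloop
 endfacet
 facet normal 0.909 -0.306 0.282
  outer loop
   vertex 3.6 0.0 4.6
   vertex 5.3 2.1 1.4
   vertex 5.1 5.1 5.3
  endloop
 endfacet
 facet normal -0.409 -0.701 -0.584
  outer loop
   vertex 3.6 0.0 4.6
   vertex 2.2 0.4 5.1
   vertex 2.4 1.2 4.0
  endloop
 endfacet
 facet normal -0.361 -0.680 -0.638
  outer loop
   vertex 3.6 0.0 4.6
   vertex 2.4 1.2 4.0
   vertex 5.3 2.1 1.4
  endloop
 endfacet
 facet normal 0.661 0.447 -0.603
  outer loop
   vertex 3.9 3.9 1.2
   vertex 5.3 2.1 1.4
   vertex 3.4 4.1 0.8
  endloop
 endfacet
 facet normal 0.751 0.542 -0.378
  outer loop
   vertex 3.9 3.9 1.2
   vertex 5.1 5.1 5.3
   vertex 5.3 2.1 1.4
  endloop
 endfacet
 facet normal 0.590 0.712 -0.381
  outer loop
   vertex 3.9 3.9 1.2
   vertex 3.4 4.1 0.8
   vertex 5.1 5.1 5.3
  endloop
 endfacet
 facet normal -0.363 0.895 -0.260
  outer loop
   vertex 2.5 4.2 2.4
   vertex 3.7 5.5 5.2
   vertex 3.4 4.1 0.8
  endloop
 endfacet
 facet normal -0.856 -0.221 -0.468
  outer loop
   vertex 2.5 4.2 2.4
   vertex 3.4 4.1 0.8
   vertex 2.4 1.2 4.0
  endloop
 endfacet
 facet normal -0.925 0.267 0.272
  outer loop
   vertex 2.5 4.2 2.4
   vertex 2.2 0.4 5.1
   vertex 3.7 5.5 5.2
  endloop
 endfacet
 facet normal -0.964 -0.100 -0.248
  outer loop
   vertex 2.5 4.2 2.4
   vertex 2.4 1.2 4.0
   vertex 2.2 0.4 5.1
  endloop
 endfacet
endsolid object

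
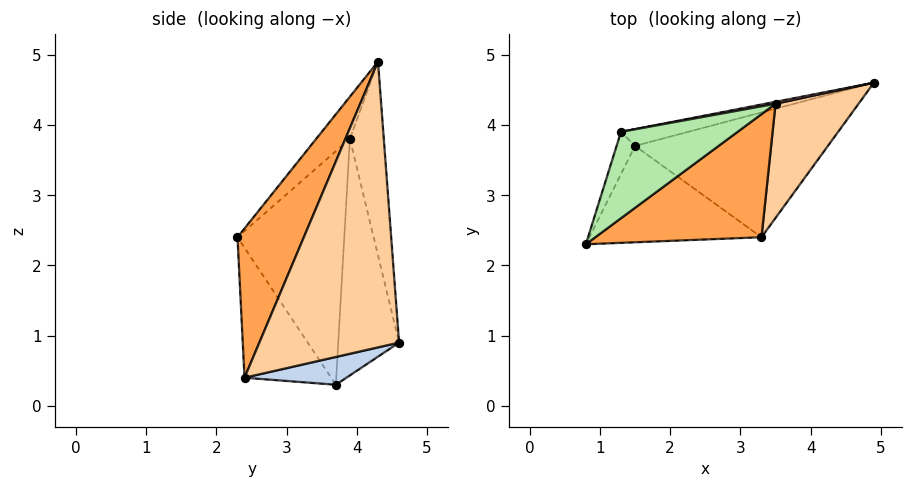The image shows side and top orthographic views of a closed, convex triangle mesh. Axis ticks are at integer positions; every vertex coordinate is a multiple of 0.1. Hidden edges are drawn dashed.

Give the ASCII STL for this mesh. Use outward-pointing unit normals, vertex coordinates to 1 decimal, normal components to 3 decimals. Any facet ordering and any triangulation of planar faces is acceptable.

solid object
 facet normal -0.449 -0.667 -0.594
  outer loop
   vertex 3.3 2.4 0.4
   vertex 0.8 2.3 2.4
   vertex 1.5 3.7 0.3
  endloop
 endfacet
 facet normal 0.142 0.120 -0.983
  outer loop
   vertex 3.3 2.4 0.4
   vertex 1.5 3.7 0.3
   vertex 4.9 4.6 0.9
  endloop
 endfacet
 facet normal 0.320 -0.878 0.356
  outer loop
   vertex 3.3 2.4 0.4
   vertex 3.5 4.3 4.9
   vertex 0.8 2.3 2.4
  endloop
 endfacet
 facet normal 0.764 -0.606 0.222
  outer loop
   vertex 3.3 2.4 0.4
   vertex 4.9 4.6 0.9
   vertex 3.5 4.3 4.9
  endloop
 endfacet
 facet normal -0.932 0.356 -0.074
  outer loop
   vertex 1.3 3.9 3.8
   vertex 1.5 3.7 0.3
   vertex 0.8 2.3 2.4
  endloop
 endfacet
 facet normal -0.276 -0.583 0.764
  outer loop
   vertex 1.3 3.9 3.8
   vertex 0.8 2.3 2.4
   vertex 3.5 4.3 4.9
  endloop
 endfacet
 facet normal -0.244 0.967 -0.069
  outer loop
   vertex 1.3 3.9 3.8
   vertex 4.9 4.6 0.9
   vertex 1.5 3.7 0.3
  endloop
 endfacet
 facet normal -0.183 0.983 0.010
  outer loop
   vertex 1.3 3.9 3.8
   vertex 3.5 4.3 4.9
   vertex 4.9 4.6 0.9
  endloop
 endfacet
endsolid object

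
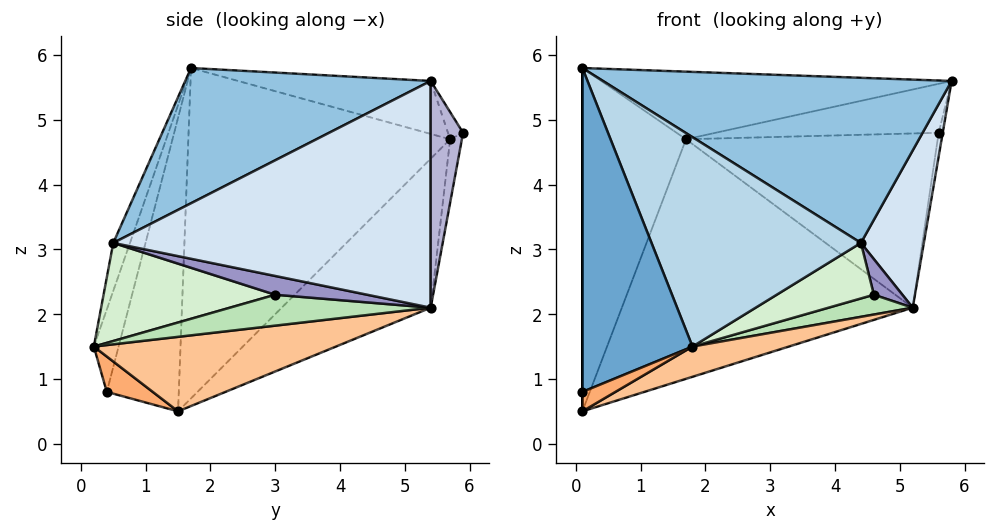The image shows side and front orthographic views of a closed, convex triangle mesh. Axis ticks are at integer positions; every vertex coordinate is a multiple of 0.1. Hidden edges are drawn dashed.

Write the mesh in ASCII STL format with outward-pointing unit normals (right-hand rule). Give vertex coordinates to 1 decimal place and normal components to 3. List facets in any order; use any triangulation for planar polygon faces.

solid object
 facet normal -0.213 -0.946 0.246
  outer loop
   vertex 0.1 1.7 5.8
   vertex 0.1 0.4 0.8
   vertex 1.8 0.2 1.5
  endloop
 endfacet
 facet normal 0.354 -0.503 0.788
  outer loop
   vertex 4.4 0.5 3.1
   vertex 5.8 5.4 5.6
   vertex 0.1 1.7 5.8
  endloop
 endfacet
 facet normal -0.076 -0.950 0.302
  outer loop
   vertex 4.4 0.5 3.1
   vertex 0.1 1.7 5.8
   vertex 1.8 0.2 1.5
  endloop
 endfacet
 facet normal 0.967 -0.192 -0.166
  outer loop
   vertex 4.4 0.5 3.1
   vertex 5.2 5.4 2.1
   vertex 5.8 5.4 5.6
  endloop
 endfacet
 facet normal -1.000 0.000 0.000
  outer loop
   vertex 0.1 1.5 0.5
   vertex 0.1 0.4 0.8
   vertex 0.1 1.7 5.8
  endloop
 endfacet
 facet normal 0.344 -0.247 -0.906
  outer loop
   vertex 0.1 1.5 0.5
   vertex 1.8 0.2 1.5
   vertex 0.1 0.4 0.8
  endloop
 endfacet
 facet normal 0.406 -0.161 -0.900
  outer loop
   vertex 0.1 1.5 0.5
   vertex 5.2 5.4 2.1
   vertex 1.8 0.2 1.5
  endloop
 endfacet
 facet normal -0.180 0.327 0.928
  outer loop
   vertex 1.7 5.7 4.7
   vertex 0.1 1.7 5.8
   vertex 5.8 5.4 5.6
  endloop
 endfacet
 facet normal -0.930 0.368 -0.014
  outer loop
   vertex 1.7 5.7 4.7
   vertex 0.1 1.5 0.5
   vertex 0.1 1.7 5.8
  endloop
 endfacet
 facet normal -0.371 0.724 -0.582
  outer loop
   vertex 1.7 5.7 4.7
   vertex 5.2 5.4 2.1
   vertex 0.1 1.5 0.5
  endloop
 endfacet
 facet normal 0.434 -0.182 -0.882
  outer loop
   vertex 4.6 3.0 2.3
   vertex 1.8 0.2 1.5
   vertex 5.2 5.4 2.1
  endloop
 endfacet
 facet normal 0.525 -0.297 -0.797
  outer loop
   vertex 4.6 3.0 2.3
   vertex 4.4 0.5 3.1
   vertex 1.8 0.2 1.5
  endloop
 endfacet
 facet normal 0.788 -0.244 -0.566
  outer loop
   vertex 4.6 3.0 2.3
   vertex 5.2 5.4 2.1
   vertex 4.4 0.5 3.1
  endloop
 endfacet
 facet normal 0.978 0.123 -0.168
  outer loop
   vertex 5.6 5.9 4.8
   vertex 5.8 5.4 5.6
   vertex 5.2 5.4 2.1
  endloop
 endfacet
 facet normal -0.057 0.840 0.539
  outer loop
   vertex 5.6 5.9 4.8
   vertex 1.7 5.7 4.7
   vertex 5.8 5.4 5.6
  endloop
 endfacet
 facet normal -0.046 0.983 -0.175
  outer loop
   vertex 5.6 5.9 4.8
   vertex 5.2 5.4 2.1
   vertex 1.7 5.7 4.7
  endloop
 endfacet
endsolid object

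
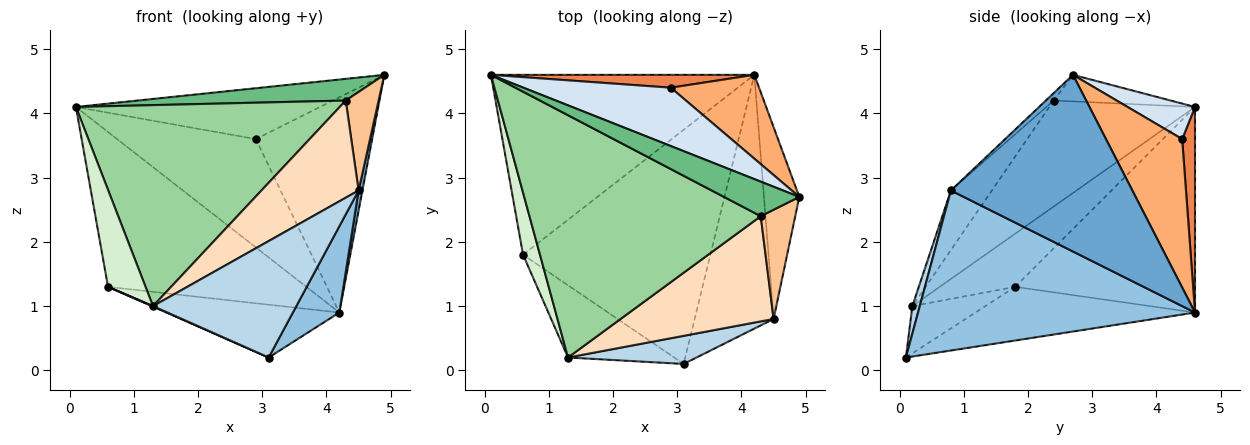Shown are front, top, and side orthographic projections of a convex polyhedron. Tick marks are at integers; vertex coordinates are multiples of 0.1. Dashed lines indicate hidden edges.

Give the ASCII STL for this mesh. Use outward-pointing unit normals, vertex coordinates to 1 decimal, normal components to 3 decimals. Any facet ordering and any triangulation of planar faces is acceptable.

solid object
 facet normal 0.980 -0.021 -0.196
  outer loop
   vertex 4.2 4.6 0.9
   vertex 4.9 2.7 4.6
   vertex 4.5 0.8 2.8
  endloop
 endfacet
 facet normal 0.887 -0.149 -0.437
  outer loop
   vertex 4.2 4.6 0.9
   vertex 4.5 0.8 2.8
   vertex 3.1 0.1 0.2
  endloop
 endfacet
 facet normal 0.050 -0.971 0.234
  outer loop
   vertex 1.3 0.2 1.0
   vertex 3.1 0.1 0.2
   vertex 4.5 0.8 2.8
  endloop
 endfacet
 facet normal 0.179 0.646 0.742
  outer loop
   vertex 2.9 4.4 3.6
   vertex 0.1 4.6 4.1
   vertex 4.9 2.7 4.6
  endloop
 endfacet
 facet normal 0.092 0.989 0.117
  outer loop
   vertex 2.9 4.4 3.6
   vertex 4.2 4.6 0.9
   vertex 0.1 4.6 4.1
  endloop
 endfacet
 facet normal 0.521 0.795 0.310
  outer loop
   vertex 2.9 4.4 3.6
   vertex 4.9 2.7 4.6
   vertex 4.2 4.6 0.9
  endloop
 endfacet
 facet normal -0.158 -0.661 0.733
  outer loop
   vertex 4.3 2.4 4.2
   vertex 4.5 0.8 2.8
   vertex 4.9 2.7 4.6
  endloop
 endfacet
 facet normal -0.275 -0.652 0.706
  outer loop
   vertex 4.3 2.4 4.2
   vertex 1.3 0.2 1.0
   vertex 4.5 0.8 2.8
  endloop
 endfacet
 facet normal -0.286 -0.510 0.811
  outer loop
   vertex 4.3 2.4 4.2
   vertex 4.9 2.7 4.6
   vertex 0.1 4.6 4.1
  endloop
 endfacet
 facet normal -0.333 -0.602 0.726
  outer loop
   vertex 4.3 2.4 4.2
   vertex 0.1 4.6 4.1
   vertex 1.3 0.2 1.0
  endloop
 endfacet
 facet normal -0.509 0.561 -0.652
  outer loop
   vertex 0.6 1.8 1.3
   vertex 0.1 4.6 4.1
   vertex 4.2 4.6 0.9
  endloop
 endfacet
 facet normal -0.861 -0.428 0.274
  outer loop
   vertex 0.6 1.8 1.3
   vertex 1.3 0.2 1.0
   vertex 0.1 4.6 4.1
  endloop
 endfacet
 facet normal -0.269 0.212 -0.939
  outer loop
   vertex 0.6 1.8 1.3
   vertex 4.2 4.6 0.9
   vertex 3.1 0.1 0.2
  endloop
 endfacet
 facet normal -0.406 -0.007 -0.914
  outer loop
   vertex 0.6 1.8 1.3
   vertex 3.1 0.1 0.2
   vertex 1.3 0.2 1.0
  endloop
 endfacet
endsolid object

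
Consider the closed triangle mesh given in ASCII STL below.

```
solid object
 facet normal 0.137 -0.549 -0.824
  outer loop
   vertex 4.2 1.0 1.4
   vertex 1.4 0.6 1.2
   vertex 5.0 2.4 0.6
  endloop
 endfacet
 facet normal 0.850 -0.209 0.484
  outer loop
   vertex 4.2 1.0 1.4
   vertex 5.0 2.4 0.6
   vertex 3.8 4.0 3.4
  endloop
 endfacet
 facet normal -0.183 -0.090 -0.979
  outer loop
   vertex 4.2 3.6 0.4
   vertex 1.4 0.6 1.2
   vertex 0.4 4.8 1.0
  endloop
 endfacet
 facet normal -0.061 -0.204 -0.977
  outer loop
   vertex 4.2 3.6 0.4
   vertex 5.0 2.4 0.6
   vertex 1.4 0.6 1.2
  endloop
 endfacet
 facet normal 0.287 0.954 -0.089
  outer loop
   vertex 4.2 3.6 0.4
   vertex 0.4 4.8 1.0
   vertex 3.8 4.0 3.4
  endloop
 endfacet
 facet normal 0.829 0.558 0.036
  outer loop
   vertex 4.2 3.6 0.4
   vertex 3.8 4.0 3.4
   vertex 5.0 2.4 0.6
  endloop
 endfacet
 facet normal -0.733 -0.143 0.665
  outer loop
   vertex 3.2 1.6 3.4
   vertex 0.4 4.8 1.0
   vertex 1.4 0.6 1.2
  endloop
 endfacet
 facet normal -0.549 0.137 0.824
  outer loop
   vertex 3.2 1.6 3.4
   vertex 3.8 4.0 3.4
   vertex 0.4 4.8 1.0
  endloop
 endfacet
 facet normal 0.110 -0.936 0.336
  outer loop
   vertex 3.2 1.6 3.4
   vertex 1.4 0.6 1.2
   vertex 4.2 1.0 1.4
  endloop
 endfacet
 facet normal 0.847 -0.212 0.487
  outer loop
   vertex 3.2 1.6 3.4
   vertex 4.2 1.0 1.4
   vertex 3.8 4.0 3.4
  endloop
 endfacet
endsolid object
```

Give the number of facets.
10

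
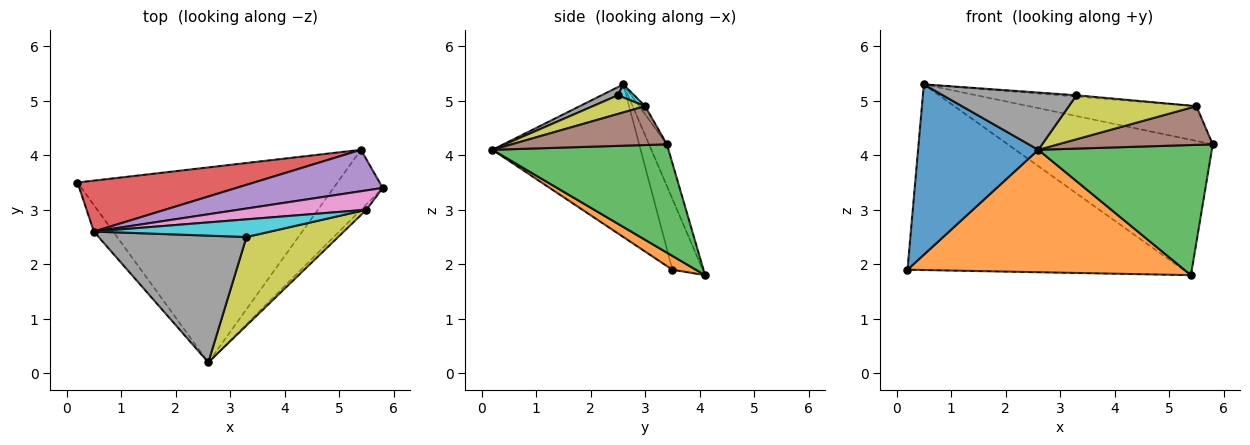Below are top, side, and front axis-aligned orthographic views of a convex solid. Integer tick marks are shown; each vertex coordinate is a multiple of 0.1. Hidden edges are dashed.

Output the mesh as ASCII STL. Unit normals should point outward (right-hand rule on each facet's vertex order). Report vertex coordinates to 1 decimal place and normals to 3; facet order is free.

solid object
 facet normal -0.773 -0.627 -0.098
  outer loop
   vertex 0.5 2.6 5.3
   vertex 0.2 3.5 1.9
   vertex 2.6 0.2 4.1
  endloop
 endfacet
 facet normal 0.045 -0.531 -0.846
  outer loop
   vertex 5.4 4.1 1.8
   vertex 2.6 0.2 4.1
   vertex 0.2 3.5 1.9
  endloop
 endfacet
 facet normal 0.678 -0.668 -0.308
  outer loop
   vertex 5.4 4.1 1.8
   vertex 5.8 3.4 4.2
   vertex 2.6 0.2 4.1
  endloop
 endfacet
 facet normal -0.106 0.959 0.263
  outer loop
   vertex 5.4 4.1 1.8
   vertex 0.2 3.5 1.9
   vertex 0.5 2.6 5.3
  endloop
 endfacet
 facet normal -0.083 0.953 0.292
  outer loop
   vertex 5.4 4.1 1.8
   vertex 0.5 2.6 5.3
   vertex 5.8 3.4 4.2
  endloop
 endfacet
 facet normal 0.705 -0.702 -0.099
  outer loop
   vertex 5.5 3.0 4.9
   vertex 2.6 0.2 4.1
   vertex 5.8 3.4 4.2
  endloop
 endfacet
 facet normal -0.031 0.873 0.486
  outer loop
   vertex 5.5 3.0 4.9
   vertex 5.8 3.4 4.2
   vertex 0.5 2.6 5.3
  endloop
 endfacet
 facet normal 0.050 -0.411 0.910
  outer loop
   vertex 3.3 2.5 5.1
   vertex 0.5 2.6 5.3
   vertex 2.6 0.2 4.1
  endloop
 endfacet
 facet normal 0.180 -0.438 0.881
  outer loop
   vertex 3.3 2.5 5.1
   vertex 2.6 0.2 4.1
   vertex 5.5 3.0 4.9
  endloop
 endfacet
 facet normal 0.074 0.074 0.995
  outer loop
   vertex 3.3 2.5 5.1
   vertex 5.5 3.0 4.9
   vertex 0.5 2.6 5.3
  endloop
 endfacet
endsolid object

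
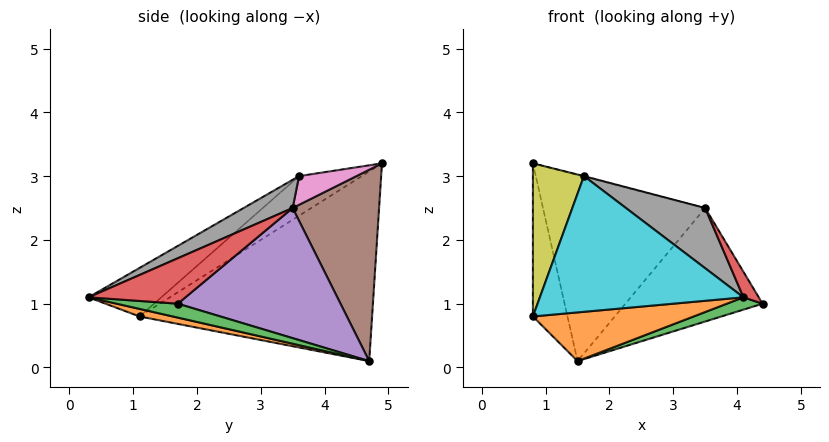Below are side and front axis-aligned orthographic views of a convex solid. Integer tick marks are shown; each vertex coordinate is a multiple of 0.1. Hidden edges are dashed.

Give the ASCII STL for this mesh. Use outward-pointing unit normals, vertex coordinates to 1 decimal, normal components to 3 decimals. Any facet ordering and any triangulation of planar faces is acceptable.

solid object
 facet normal -0.963 0.143 -0.227
  outer loop
   vertex 1.5 4.7 0.1
   vertex 0.8 1.1 0.8
   vertex 0.8 4.9 3.2
  endloop
 endfacet
 facet normal 0.041 -0.198 -0.979
  outer loop
   vertex 4.1 0.3 1.1
   vertex 0.8 1.1 0.8
   vertex 1.5 4.7 0.1
  endloop
 endfacet
 facet normal 0.189 -0.110 -0.976
  outer loop
   vertex 4.1 0.3 1.1
   vertex 1.5 4.7 0.1
   vertex 4.4 1.7 1.0
  endloop
 endfacet
 facet normal 0.779 -0.123 0.615
  outer loop
   vertex 3.5 3.5 2.5
   vertex 4.1 0.3 1.1
   vertex 4.4 1.7 1.0
  endloop
 endfacet
 facet normal 0.729 0.615 -0.300
  outer loop
   vertex 3.5 3.5 2.5
   vertex 4.4 1.7 1.0
   vertex 1.5 4.7 0.1
  endloop
 endfacet
 facet normal 0.470 0.881 0.049
  outer loop
   vertex 3.5 3.5 2.5
   vertex 1.5 4.7 0.1
   vertex 0.8 4.9 3.2
  endloop
 endfacet
 facet normal 0.255 0.008 0.967
  outer loop
   vertex 1.6 3.6 3.0
   vertex 3.5 3.5 2.5
   vertex 0.8 4.9 3.2
  endloop
 endfacet
 facet normal 0.220 -0.356 0.908
  outer loop
   vertex 1.6 3.6 3.0
   vertex 4.1 0.3 1.1
   vertex 3.5 3.5 2.5
  endloop
 endfacet
 facet normal -0.549 -0.446 0.707
  outer loop
   vertex 1.6 3.6 3.0
   vertex 0.8 4.9 3.2
   vertex 0.8 1.1 0.8
  endloop
 endfacet
 facet normal -0.216 -0.605 0.766
  outer loop
   vertex 1.6 3.6 3.0
   vertex 0.8 1.1 0.8
   vertex 4.1 0.3 1.1
  endloop
 endfacet
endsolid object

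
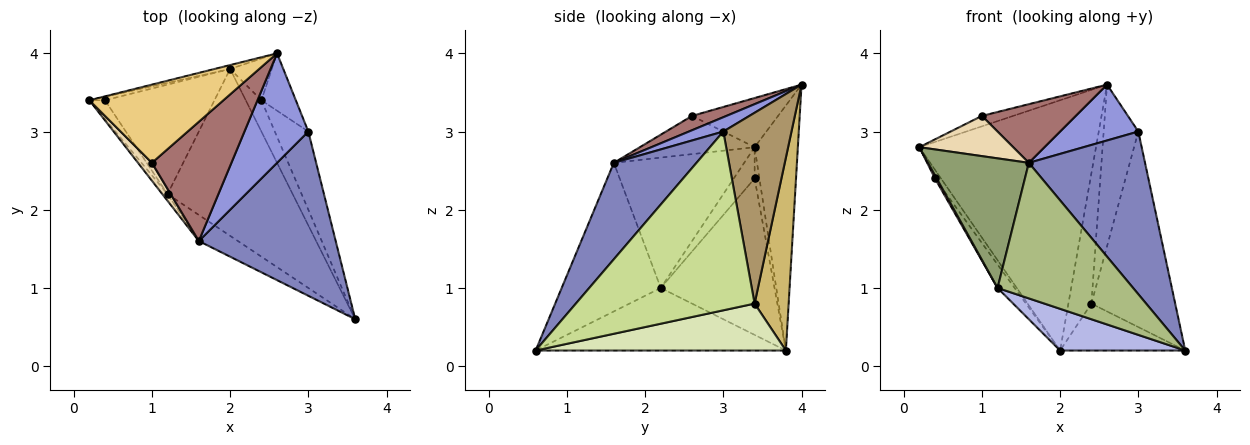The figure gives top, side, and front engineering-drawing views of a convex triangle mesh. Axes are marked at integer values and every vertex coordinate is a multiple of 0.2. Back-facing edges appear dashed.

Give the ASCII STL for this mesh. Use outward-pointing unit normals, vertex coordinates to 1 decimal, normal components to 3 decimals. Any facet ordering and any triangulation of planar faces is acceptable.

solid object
 facet normal -0.238 0.971 -0.015
  outer loop
   vertex 2.0 3.8 0.2
   vertex 0.2 3.4 2.8
   vertex 2.6 4.0 3.6
  endloop
 endfacet
 facet normal 0.448 -0.629 0.635
  outer loop
   vertex 1.6 1.6 2.6
   vertex 3.6 0.6 0.2
   vertex 3.0 3.0 3.0
  endloop
 endfacet
 facet normal 0.196 -0.446 0.873
  outer loop
   vertex 1.6 1.6 2.6
   vertex 3.0 3.0 3.0
   vertex 2.6 4.0 3.6
  endloop
 endfacet
 facet normal -0.436 -0.218 -0.873
  outer loop
   vertex 1.2 2.2 1.0
   vertex 2.0 3.8 0.2
   vertex 3.6 0.6 0.2
  endloop
 endfacet
 facet normal -0.791 -0.611 -0.032
  outer loop
   vertex 1.2 2.2 1.0
   vertex 1.6 1.6 2.6
   vertex 0.2 3.4 2.8
  endloop
 endfacet
 facet normal -0.583 -0.798 -0.153
  outer loop
   vertex 1.2 2.2 1.0
   vertex 3.6 0.6 0.2
   vertex 1.6 1.6 2.6
  endloop
 endfacet
 facet normal 0.893 0.418 -0.167
  outer loop
   vertex 2.4 3.4 0.8
   vertex 3.0 3.0 3.0
   vertex 3.6 0.6 0.2
  endloop
 endfacet
 facet normal 0.857 0.429 -0.286
  outer loop
   vertex 2.4 3.4 0.8
   vertex 3.6 0.6 0.2
   vertex 2.0 3.8 0.2
  endloop
 endfacet
 facet normal 0.880 0.447 -0.159
  outer loop
   vertex 2.4 3.4 0.8
   vertex 2.6 4.0 3.6
   vertex 3.0 3.0 3.0
  endloop
 endfacet
 facet normal 0.816 0.551 -0.176
  outer loop
   vertex 2.4 3.4 0.8
   vertex 2.0 3.8 0.2
   vertex 2.6 4.0 3.6
  endloop
 endfacet
 facet normal -0.342 0.124 0.932
  outer loop
   vertex 1.0 2.6 3.2
   vertex 2.6 4.0 3.6
   vertex 0.2 3.4 2.8
  endloop
 endfacet
 facet normal -0.745 -0.610 0.271
  outer loop
   vertex 1.0 2.6 3.2
   vertex 0.2 3.4 2.8
   vertex 1.6 1.6 2.6
  endloop
 endfacet
 facet normal 0.160 -0.436 0.886
  outer loop
   vertex 1.0 2.6 3.2
   vertex 1.6 1.6 2.6
   vertex 2.6 4.0 3.6
  endloop
 endfacet
 facet normal -0.596 0.745 -0.298
  outer loop
   vertex 0.4 3.4 2.4
   vertex 0.2 3.4 2.8
   vertex 2.0 3.8 0.2
  endloop
 endfacet
 facet normal -0.892 -0.074 -0.446
  outer loop
   vertex 0.4 3.4 2.4
   vertex 1.2 2.2 1.0
   vertex 0.2 3.4 2.8
  endloop
 endfacet
 facet normal -0.813 0.122 -0.569
  outer loop
   vertex 0.4 3.4 2.4
   vertex 2.0 3.8 0.2
   vertex 1.2 2.2 1.0
  endloop
 endfacet
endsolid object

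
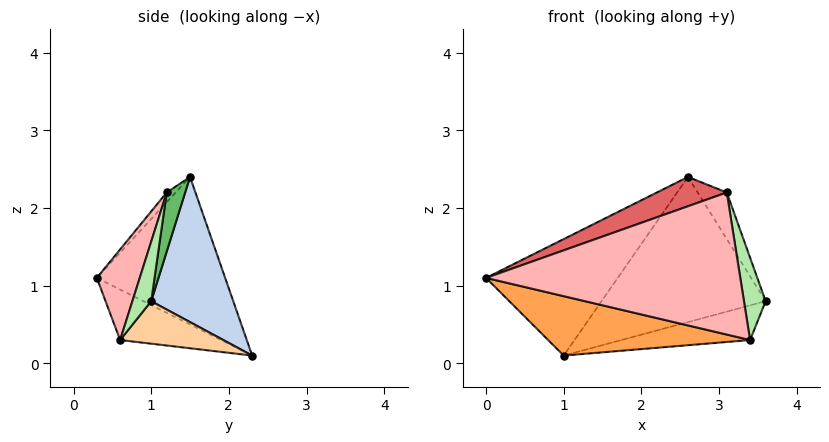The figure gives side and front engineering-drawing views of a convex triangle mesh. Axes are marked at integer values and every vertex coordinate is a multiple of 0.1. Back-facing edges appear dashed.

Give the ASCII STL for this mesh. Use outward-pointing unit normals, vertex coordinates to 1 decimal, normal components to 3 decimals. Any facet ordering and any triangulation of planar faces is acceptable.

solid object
 facet normal -0.562 0.577 0.592
  outer loop
   vertex 2.6 1.5 2.4
   vertex 1.0 2.3 0.1
   vertex 0.0 0.3 1.1
  endloop
 endfacet
 facet normal 0.447 0.894 0.000
  outer loop
   vertex 2.6 1.5 2.4
   vertex 3.6 1.0 0.8
   vertex 1.0 2.3 0.1
  endloop
 endfacet
 facet normal -0.183 -0.365 -0.913
  outer loop
   vertex 3.4 0.6 0.3
   vertex 0.0 0.3 1.1
   vertex 1.0 2.3 0.1
  endloop
 endfacet
 facet normal 0.471 0.587 -0.658
  outer loop
   vertex 3.4 0.6 0.3
   vertex 1.0 2.3 0.1
   vertex 3.6 1.0 0.8
  endloop
 endfacet
 facet normal 0.534 0.843 0.070
  outer loop
   vertex 3.1 1.2 2.2
   vertex 3.6 1.0 0.8
   vertex 2.6 1.5 2.4
  endloop
 endfacet
 facet normal 0.620 -0.715 0.324
  outer loop
   vertex 3.1 1.2 2.2
   vertex 3.4 0.6 0.3
   vertex 3.6 1.0 0.8
  endloop
 endfacet
 facet normal -0.083 -0.644 0.760
  outer loop
   vertex 3.1 1.2 2.2
   vertex 2.6 1.5 2.4
   vertex 0.0 0.3 1.1
  endloop
 endfacet
 facet normal 0.158 -0.934 0.320
  outer loop
   vertex 3.1 1.2 2.2
   vertex 0.0 0.3 1.1
   vertex 3.4 0.6 0.3
  endloop
 endfacet
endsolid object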